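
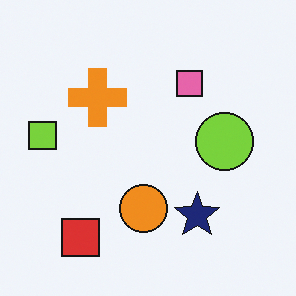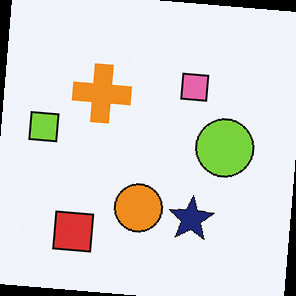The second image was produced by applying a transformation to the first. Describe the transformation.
It was rotated clockwise by a slight angle.

Every shape is tilted by the same angle and the image corners show triangular fill wedges — a whole-image rotation by a non-right angle.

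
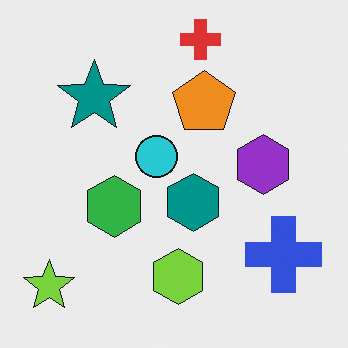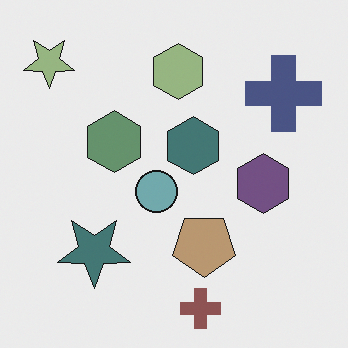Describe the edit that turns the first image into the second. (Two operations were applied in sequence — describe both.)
The image was made much more muted (saturation change), then flipped vertically (top ↔ bottom).

All colors are more muted and greyish — a global saturation change. The red cross is in the top of the first image and the bottom of the second — shapes on opposite sides of the horizontal midline have swapped in a mirror flip.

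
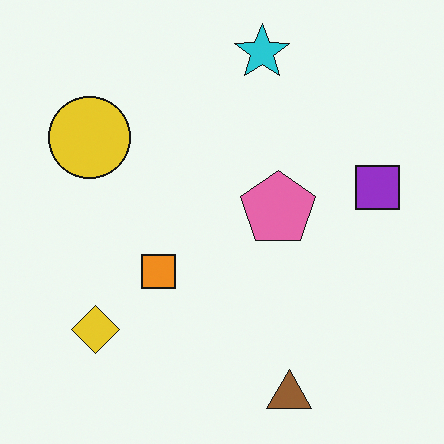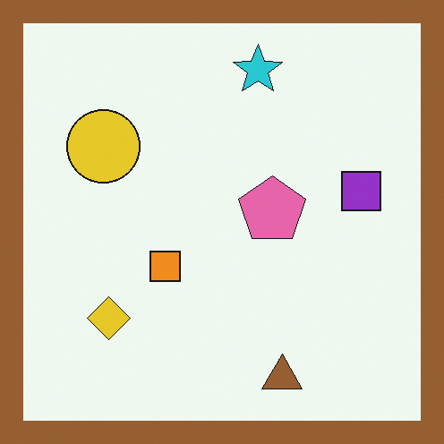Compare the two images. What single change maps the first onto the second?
Framed with a brown border.

A solid brown frame runs around the edge of the second image, with the content slightly shrunk inside it.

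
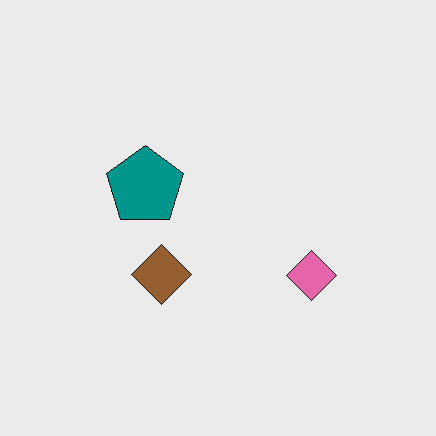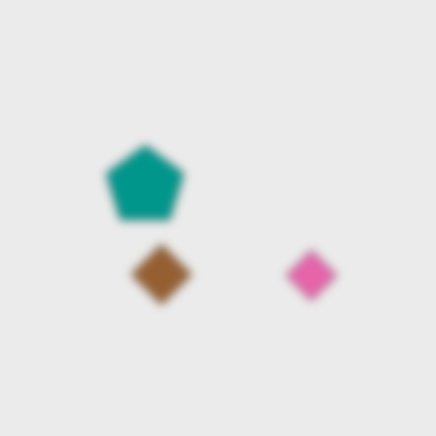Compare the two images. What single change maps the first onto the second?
This is the original image noticeably gaussian-blurred.

Shape edges and outlines are uniformly softened across the whole image.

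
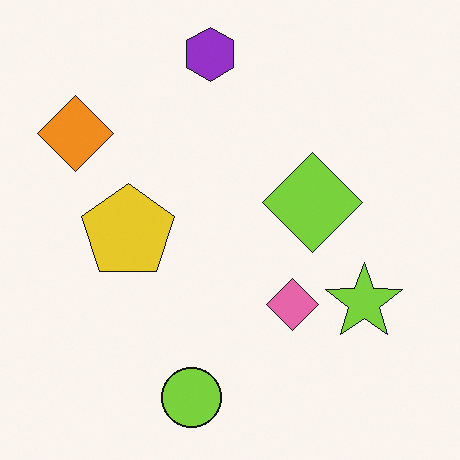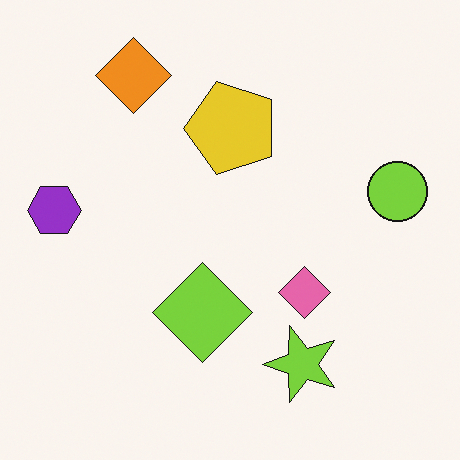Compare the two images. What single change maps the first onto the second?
The transformation is: transposed (reflected across the top-left ↔ bottom-right diagonal).

Shapes have swapped their row and column positions — what was in the top-right is now in the bottom-left — a diagonal reflection.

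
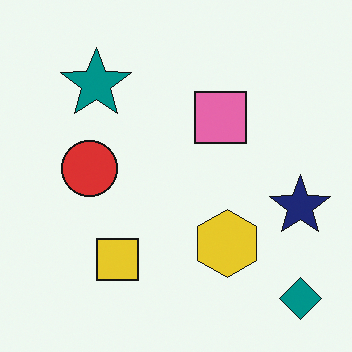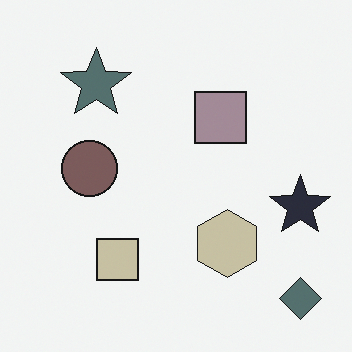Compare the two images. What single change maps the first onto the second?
The second image is the first made much more muted (saturation change).

All colors are more muted and greyish — a global saturation change.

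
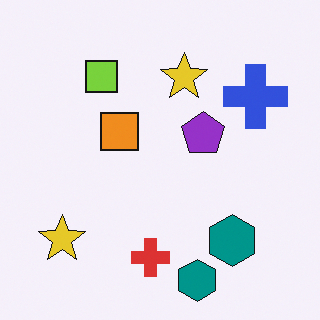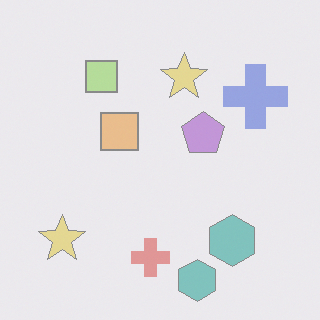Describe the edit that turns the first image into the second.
The second image is the first given much lower contrast.

Tones are pushed toward mid-grey across the whole image — a global contrast change.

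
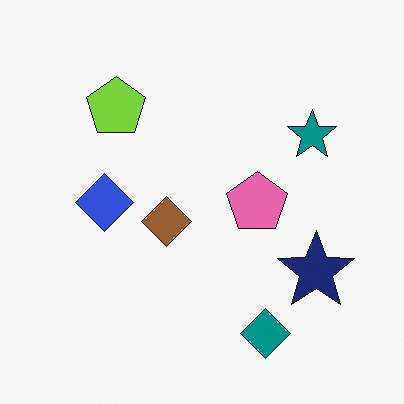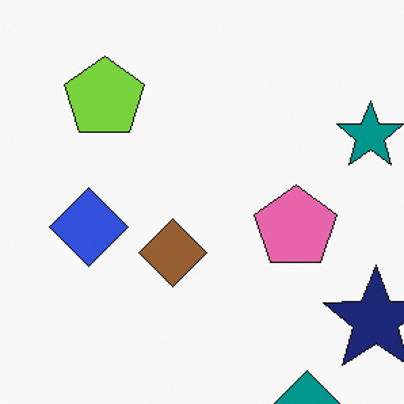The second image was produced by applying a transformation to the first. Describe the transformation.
The second image is the first cropped to a modestly smaller region and rescaled.

The visible shapes are larger and the field of view is narrower; shapes near the original edges may be partly or wholly outside the frame — a crop-and-rescale.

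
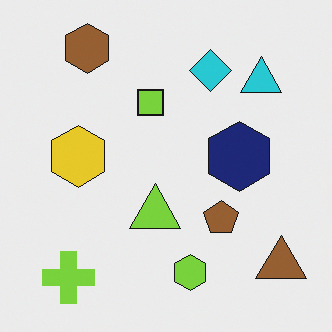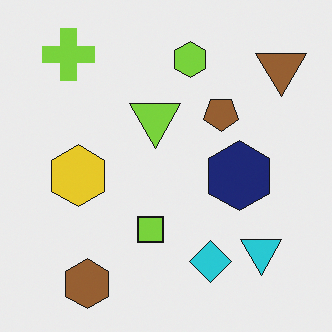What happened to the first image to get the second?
The second image is the first flipped vertically (top ↔ bottom).

The brown hexagon is in the top-left of the first image and the bottom-left of the second — shapes on opposite sides of the horizontal midline have swapped in a mirror flip.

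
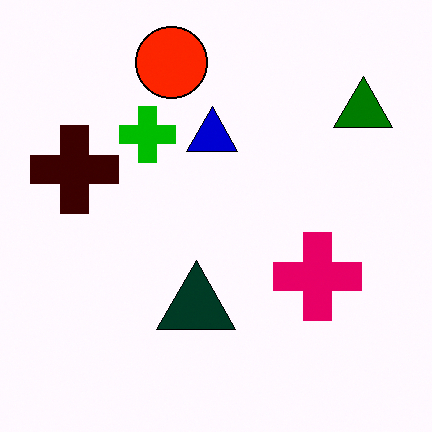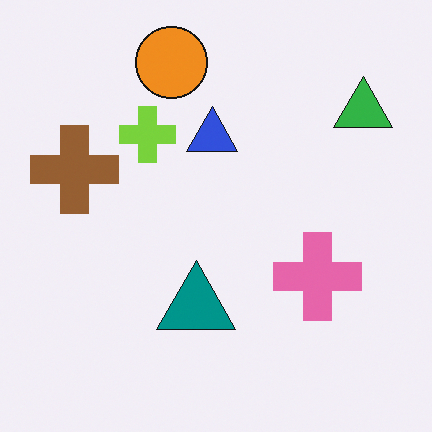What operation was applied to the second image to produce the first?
The image was boosted in contrast.

Tones are pushed away from mid-grey across the whole image — a global contrast change.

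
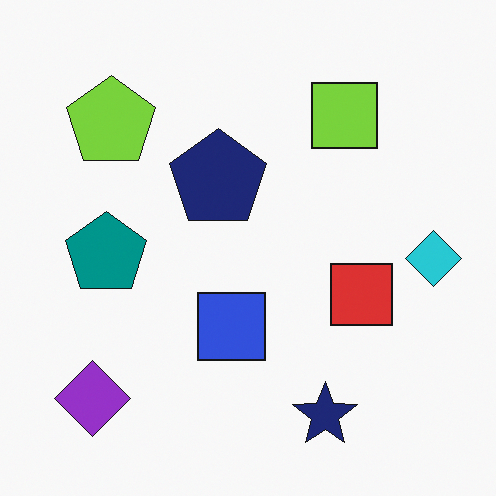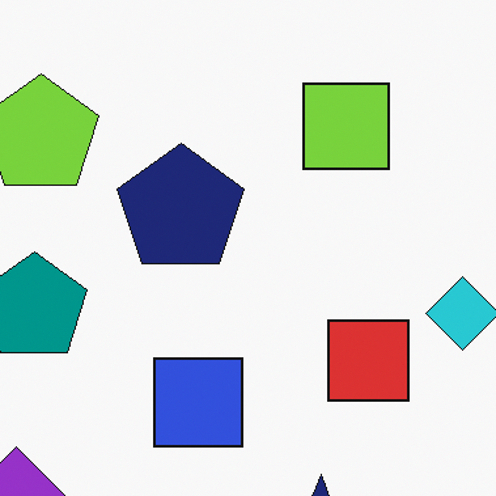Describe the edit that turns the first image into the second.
The transformation is: cropped to a modestly smaller region and rescaled.

The visible shapes are larger and the field of view is narrower; shapes near the original edges may be partly or wholly outside the frame — a crop-and-rescale.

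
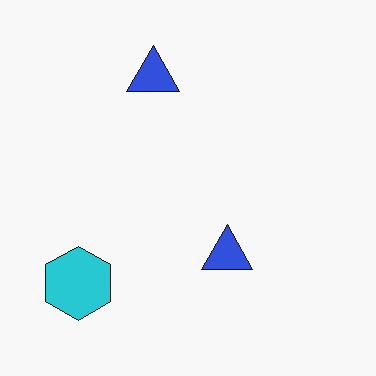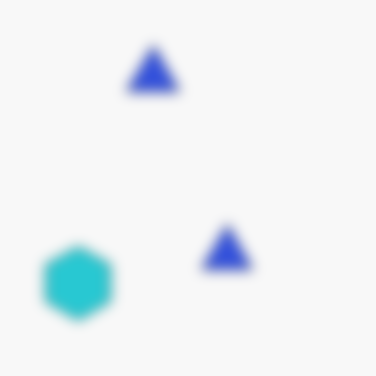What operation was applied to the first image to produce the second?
The transformation is: heavily blurred.

Shape edges and outlines are uniformly softened across the whole image.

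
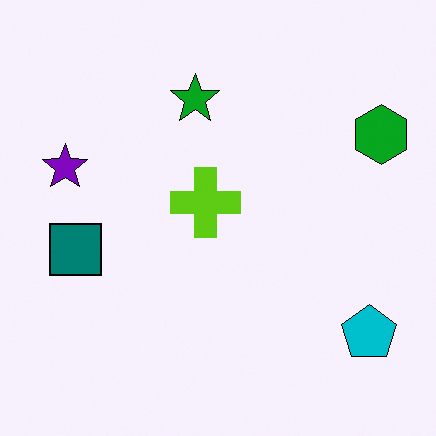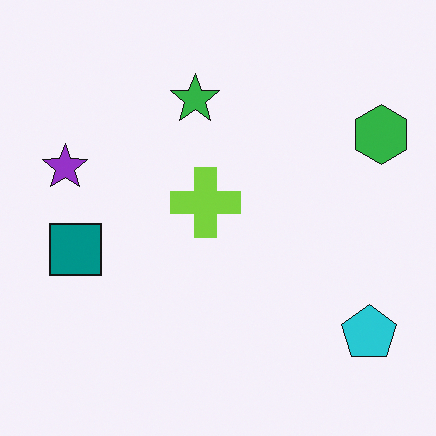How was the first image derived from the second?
It was given slightly increased contrast.

Tones are pushed away from mid-grey across the whole image — a global contrast change.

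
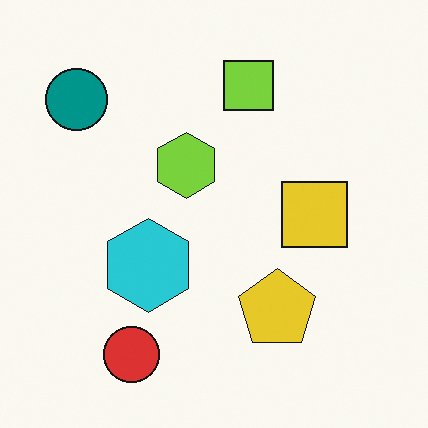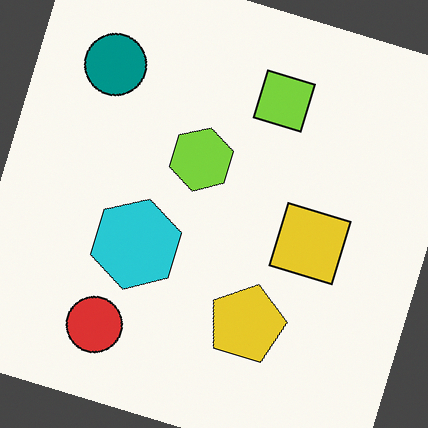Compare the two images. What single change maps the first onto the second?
The image was rotated clockwise by a clearly visible amount.

Every shape is tilted by the same angle and the image corners show triangular fill wedges — a whole-image rotation by a non-right angle.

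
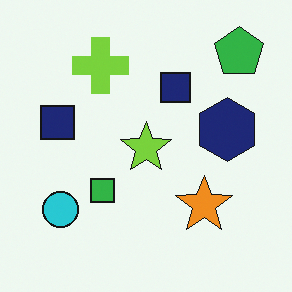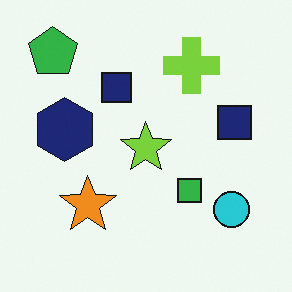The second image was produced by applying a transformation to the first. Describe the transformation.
The second image is the first flipped horizontally (left ↔ right).

The green pentagon is in the top-right of the first image and the top-left of the second — shapes on opposite sides of the vertical midline have swapped in a mirror flip.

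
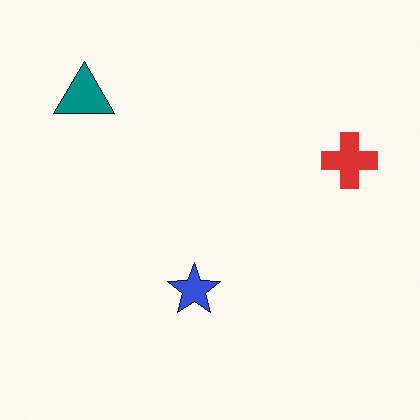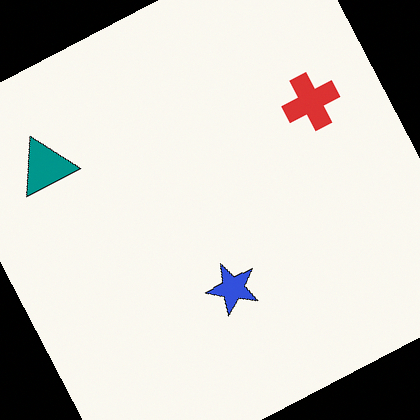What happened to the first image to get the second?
It was rotated counter-clockwise by a clearly visible amount.

Every shape is tilted by the same angle and the image corners show triangular fill wedges — a whole-image rotation by a non-right angle.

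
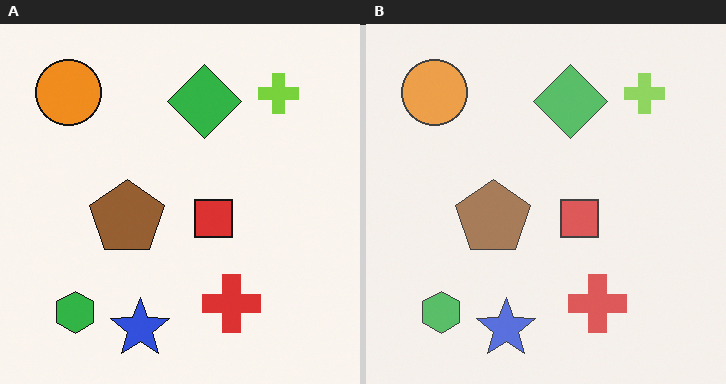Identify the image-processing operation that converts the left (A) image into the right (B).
The transformation is: given slightly reduced contrast.

Tones are pushed toward mid-grey across the whole image — a global contrast change.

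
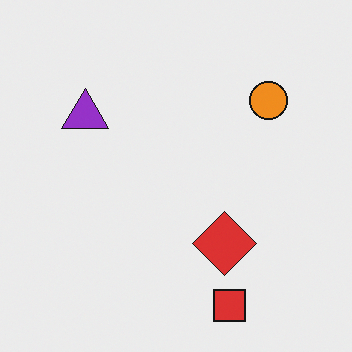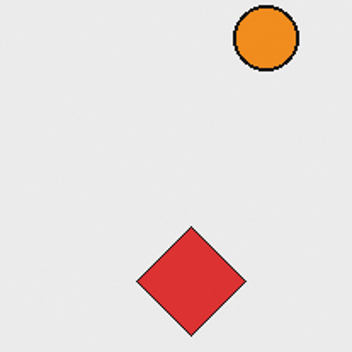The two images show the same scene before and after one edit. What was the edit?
This is the original image cropped tightly and scaled back up.

The visible shapes are larger and the field of view is narrower; shapes near the original edges may be partly or wholly outside the frame — a crop-and-rescale.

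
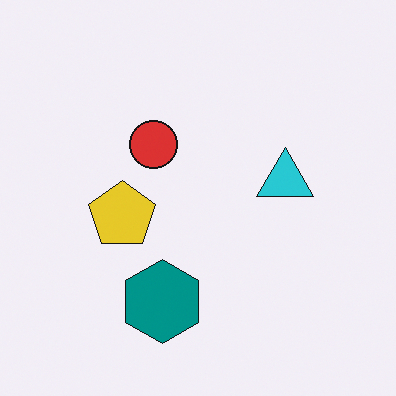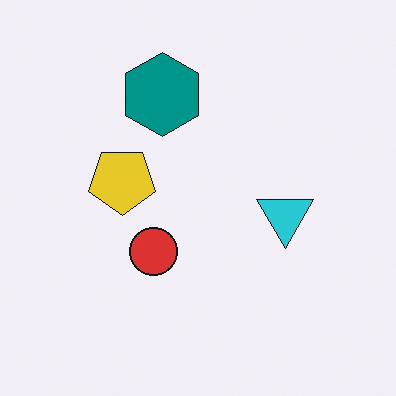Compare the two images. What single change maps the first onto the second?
It was flipped vertically (top ↔ bottom).

The teal hexagon is in the bottom of the first image and the top of the second — shapes on opposite sides of the horizontal midline have swapped in a mirror flip.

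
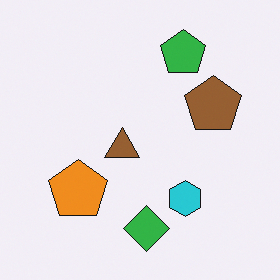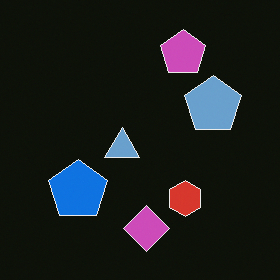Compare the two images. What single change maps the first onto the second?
The image was color-inverted (negative).

The light background has become dark and every shape's color is its complement — a photographic negative.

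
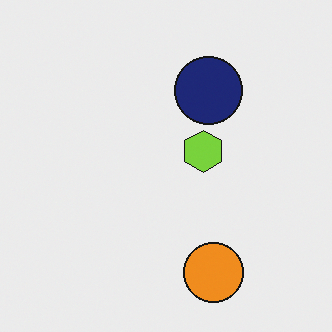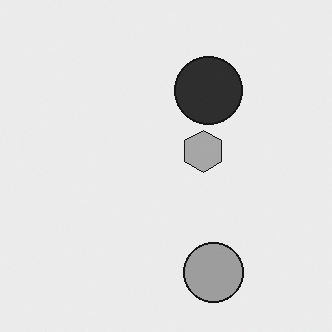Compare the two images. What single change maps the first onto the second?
It was converted to grayscale.

All color is removed — every shape is now a shade of grey.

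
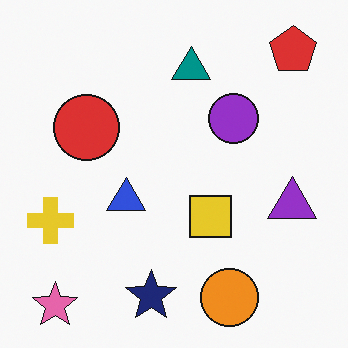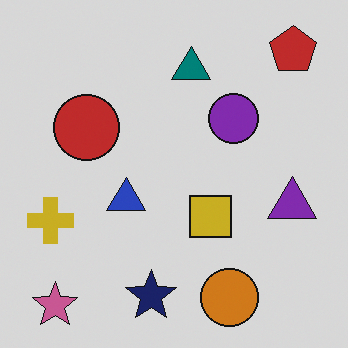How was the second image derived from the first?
It was darkened a little.

Every pixel — background and shapes alike — is uniformly darkened.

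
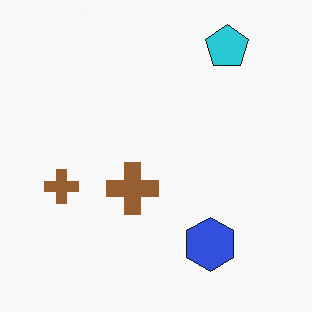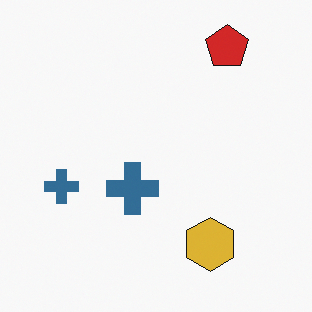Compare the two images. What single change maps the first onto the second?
The image was hue-shifted by a large amount.

Every shape's color has rotated by the same amount around the hue wheel — a uniform hue shift.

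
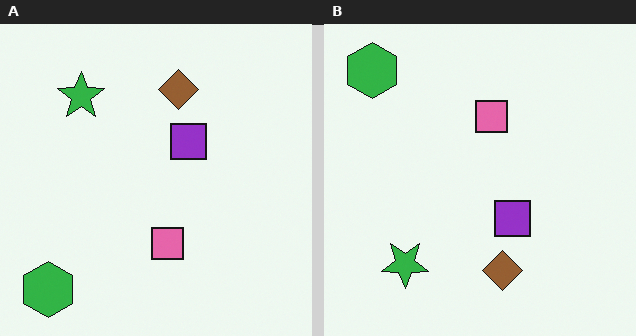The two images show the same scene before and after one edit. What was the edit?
This is the original image flipped vertically (top ↔ bottom).

The green hexagon is in the bottom-left of the left (A) image and the top-left of the right (B) — shapes on opposite sides of the horizontal midline have swapped in a mirror flip.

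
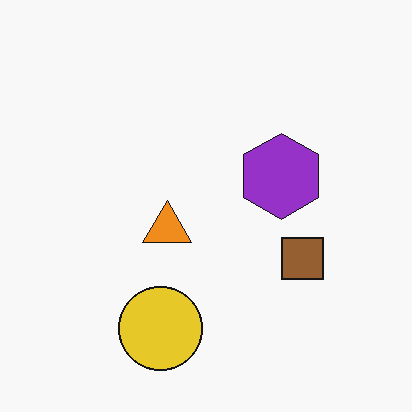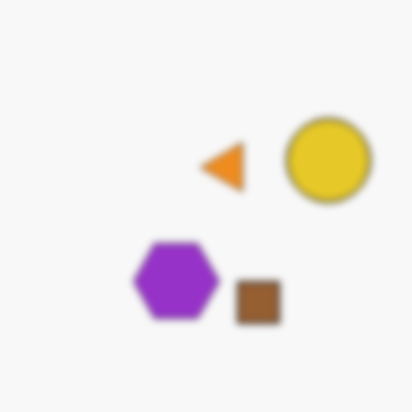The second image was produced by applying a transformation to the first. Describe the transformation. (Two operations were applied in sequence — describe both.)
The transformation is: transposed (reflected across the top-left ↔ bottom-right diagonal), then noticeably gaussian-blurred.

Shapes have swapped their row and column positions — what was in the top-right is now in the bottom-left — a diagonal reflection. Shape edges and outlines are uniformly softened across the whole image.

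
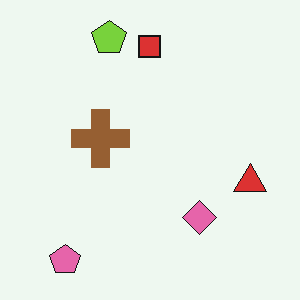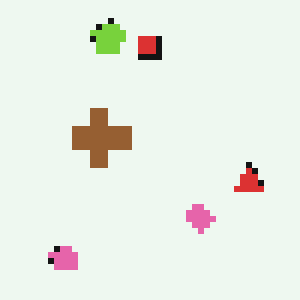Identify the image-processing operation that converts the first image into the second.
Pixelated into visible square blocks.

Shapes are reduced to large square blocks; fine edges and outlines are lost — a downscale-then-upscale (mosaic) effect.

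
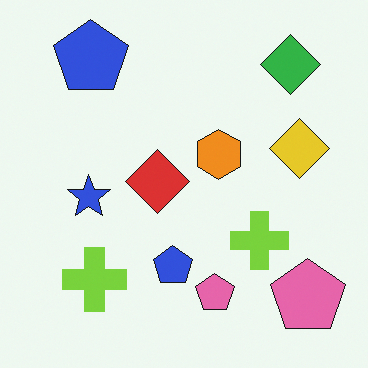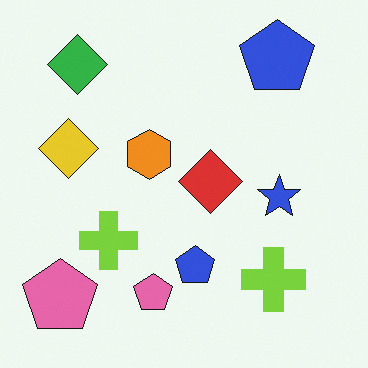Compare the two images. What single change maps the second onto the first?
The image was flipped horizontally (left ↔ right).

The yellow diamond is in the left of the second image and the right of the first — shapes on opposite sides of the vertical midline have swapped in a mirror flip.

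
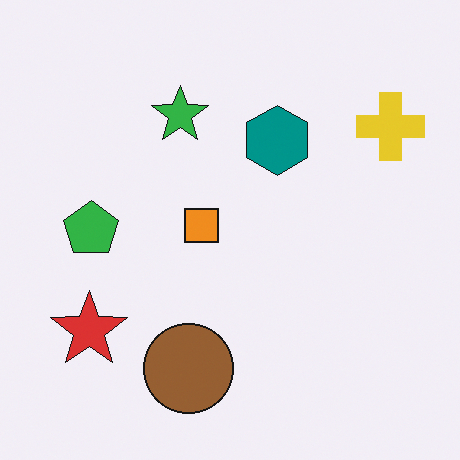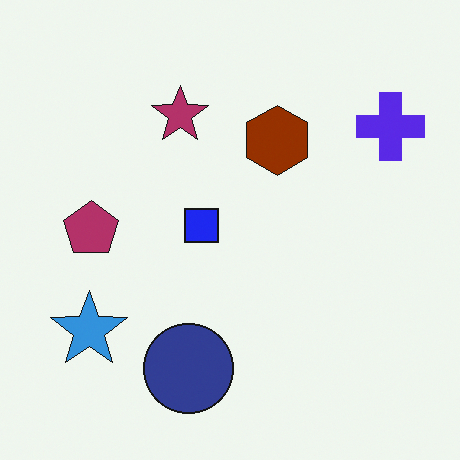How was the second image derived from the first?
The second image is the first hue-shifted by a large amount.

Every shape's color has rotated by the same amount around the hue wheel — a uniform hue shift.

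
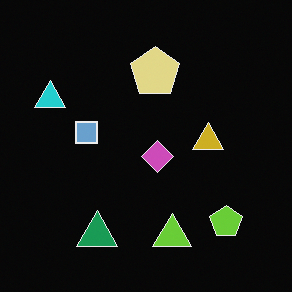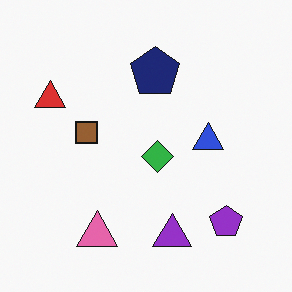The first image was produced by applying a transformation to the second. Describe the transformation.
The image was color-inverted (negative).

The light background has become dark and every shape's color is its complement — a photographic negative.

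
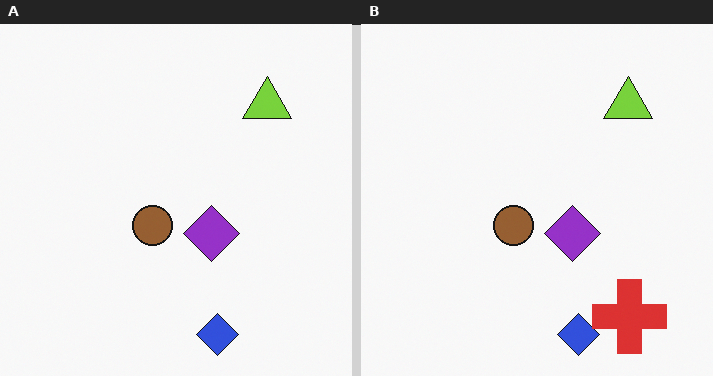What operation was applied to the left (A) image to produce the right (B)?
The transformation is: overlaid with an additional red cross.

A red cross appears in the right (B) image that is absent from the left (A).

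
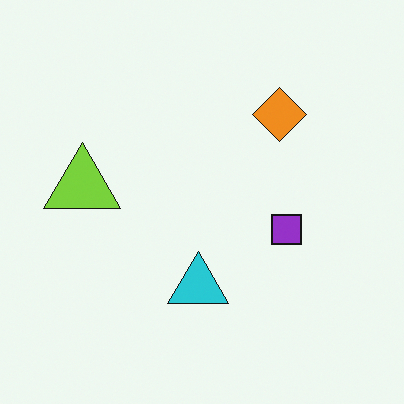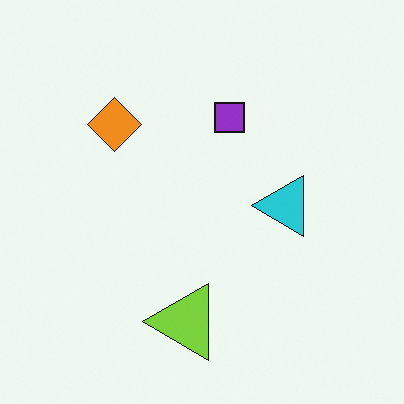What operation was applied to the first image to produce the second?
The second image is the first rotated 90° counter-clockwise.

The lime triangle sits in the left of the first image and the bottom of the second — consistent with a whole-image 90° counter-clockwise rotation.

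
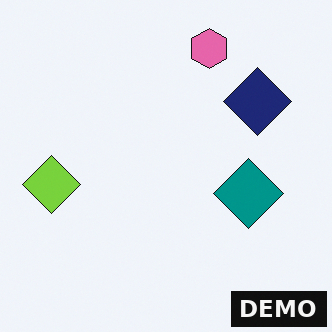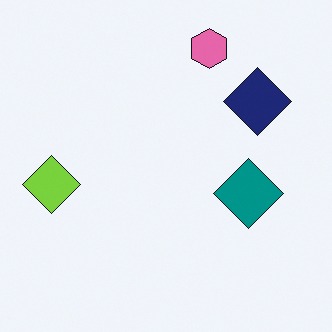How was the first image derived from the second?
It was watermarked with the text "DEMO" in the lower-right corner.

A dark label reading "DEMO" appears in the lower-right corner.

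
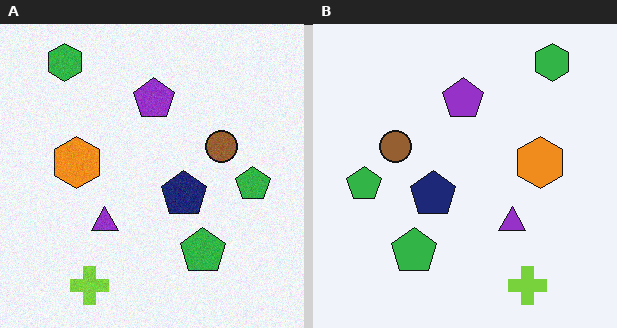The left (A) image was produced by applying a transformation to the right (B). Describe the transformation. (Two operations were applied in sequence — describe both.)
The transformation is: degraded with light additive noise, then flipped horizontally (left ↔ right).

Random speckle covers the whole image, including the flat background. The green hexagon is in the top-right of the right (B) image and the top-left of the left (A) — shapes on opposite sides of the vertical midline have swapped in a mirror flip.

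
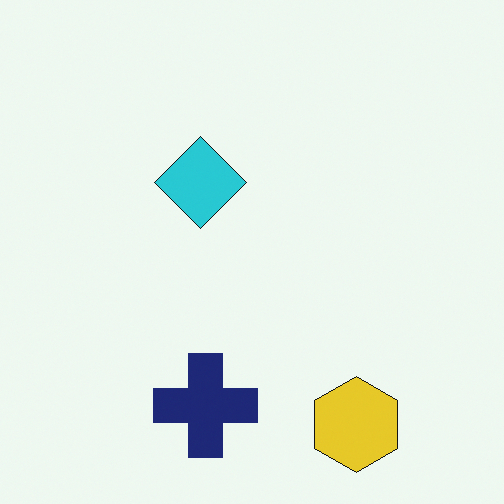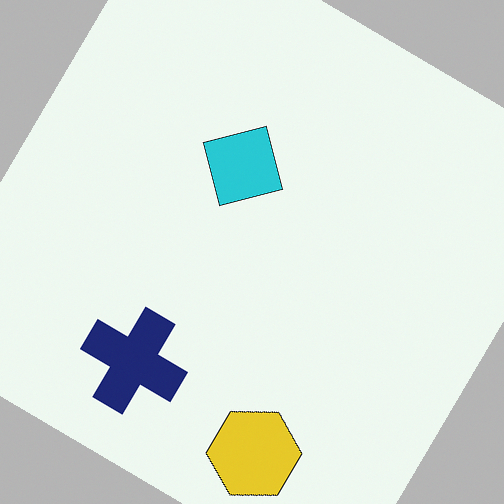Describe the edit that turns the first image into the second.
It was rotated clockwise by a large amount — several tens of degrees.

Every shape is tilted by the same angle and the image corners show triangular fill wedges — a whole-image rotation by a non-right angle.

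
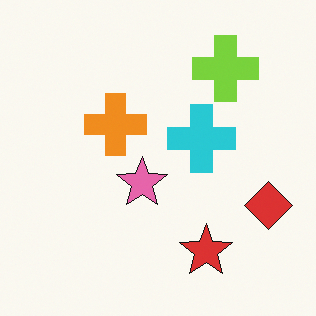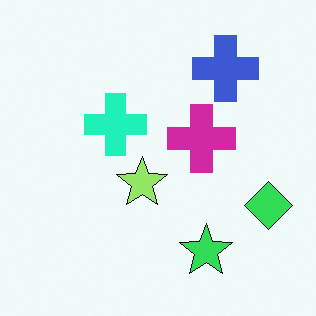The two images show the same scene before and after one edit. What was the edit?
The second image is the first hue-shifted noticeably.

Every shape's color has rotated by the same amount around the hue wheel — a uniform hue shift.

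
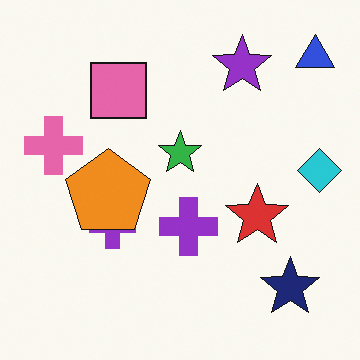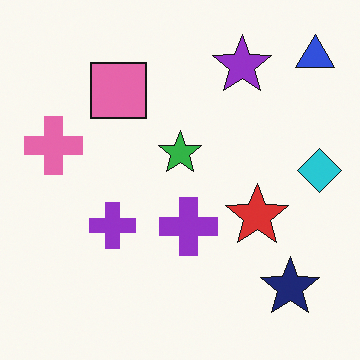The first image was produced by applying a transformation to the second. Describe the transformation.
Overlaid with an additional orange pentagon.

An orange pentagon appears in the first image that is absent from the second.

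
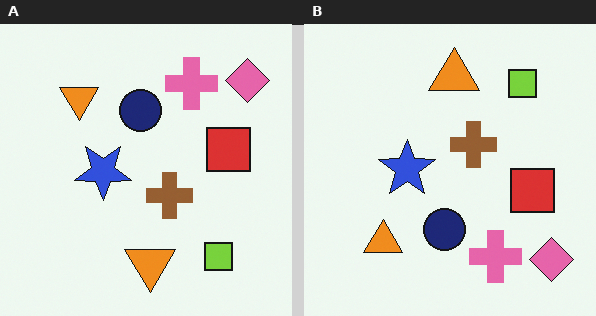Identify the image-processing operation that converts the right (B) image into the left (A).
The left (A) image is the right (B) flipped vertically (top ↔ bottom).

The pink diamond is in the bottom-right of the right (B) image and the top-right of the left (A) — shapes on opposite sides of the horizontal midline have swapped in a mirror flip.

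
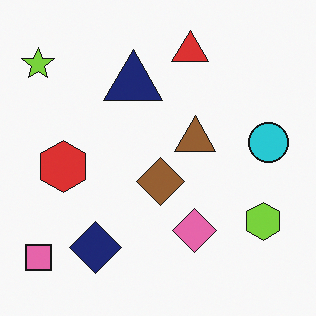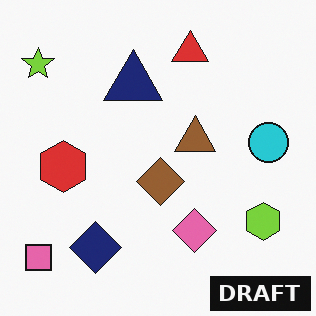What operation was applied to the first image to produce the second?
The image was watermarked with the text "DRAFT" in the lower-right corner.

A dark label reading "DRAFT" appears in the lower-right corner.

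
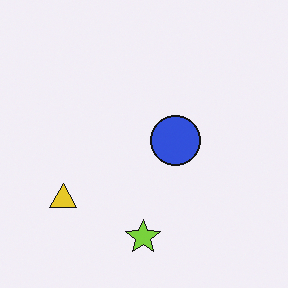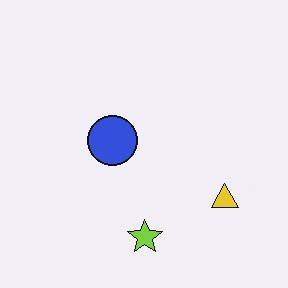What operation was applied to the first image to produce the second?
The image was flipped horizontally (left ↔ right).

The yellow triangle is in the bottom-left of the first image and the bottom-right of the second — shapes on opposite sides of the vertical midline have swapped in a mirror flip.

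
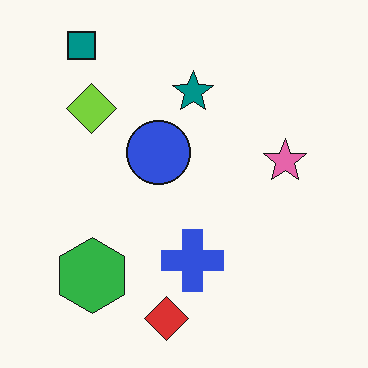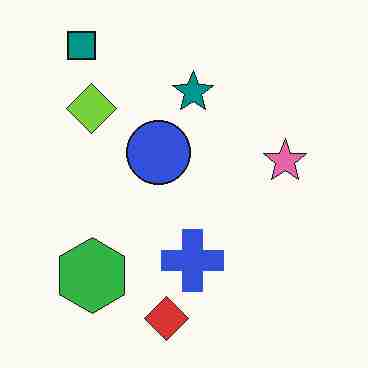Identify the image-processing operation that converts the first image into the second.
The image was heavily JPEG-compressed with obvious blocking artifacts.

Blocky 8×8 compression artifacts appear around shape edges and the flat background shows ringing — characteristic JPEG degradation.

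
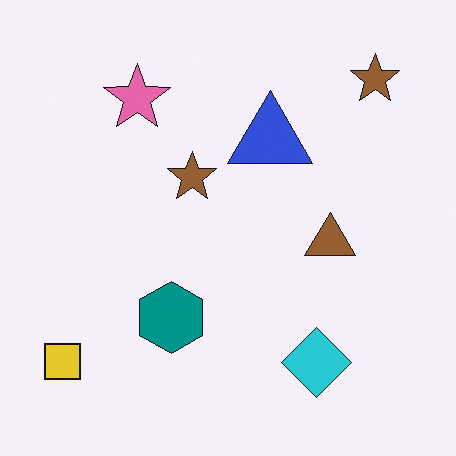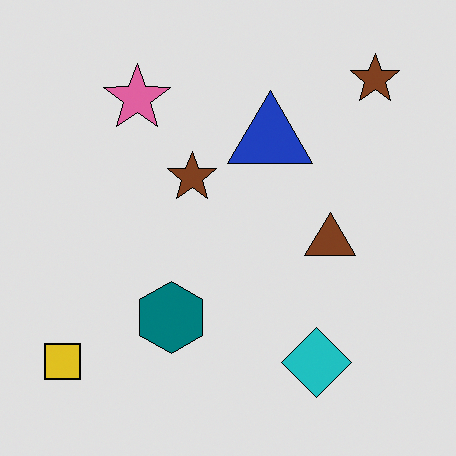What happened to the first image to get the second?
It was moderately posterized.

Each flat color has snapped to a coarser quantized level — most visibly, the near-white background has dropped to a flat grey.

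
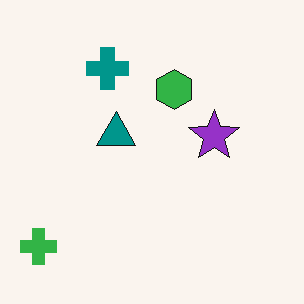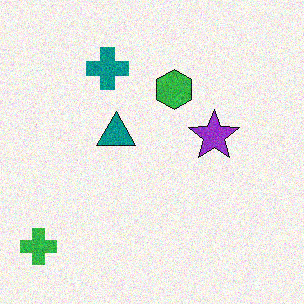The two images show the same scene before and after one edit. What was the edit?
The transformation is: degraded with visible gaussian noise.

Random speckle covers the whole image, including the flat background.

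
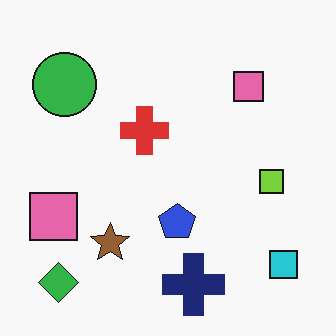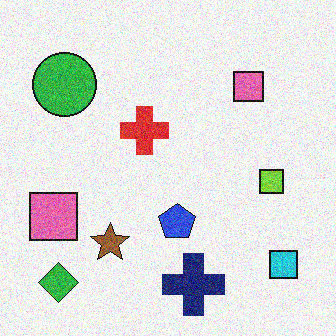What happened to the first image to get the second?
This is the original image degraded with visible gaussian noise.

Random speckle covers the whole image, including the flat background.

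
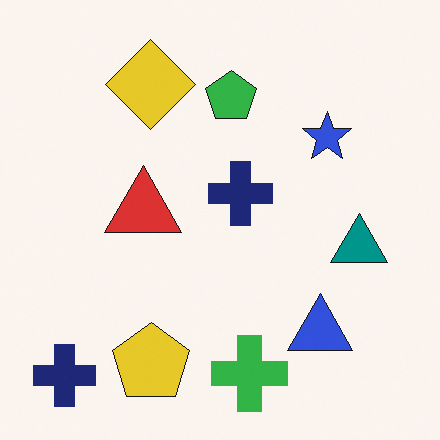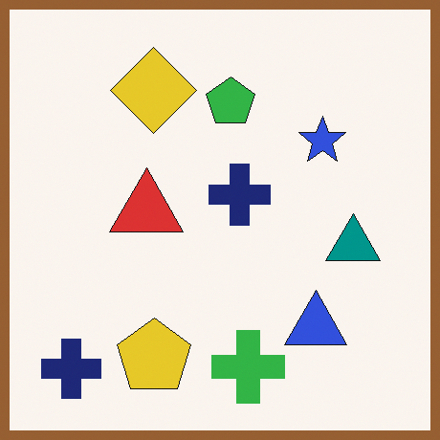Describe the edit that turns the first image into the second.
It was framed with a brown border.

A solid brown frame runs around the edge of the second image, with the content slightly shrunk inside it.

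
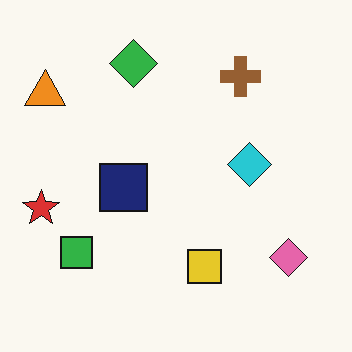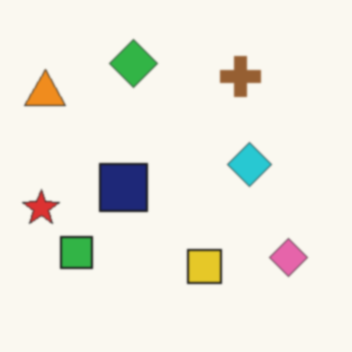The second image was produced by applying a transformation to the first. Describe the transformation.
Slightly softened.

Shape edges and outlines are uniformly softened across the whole image.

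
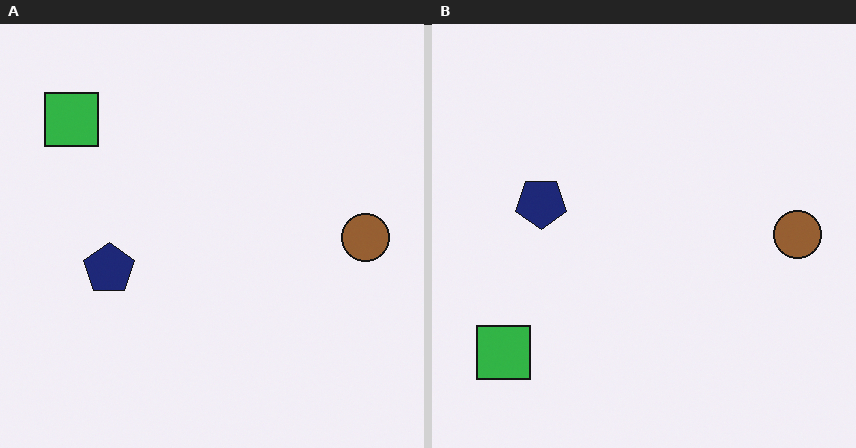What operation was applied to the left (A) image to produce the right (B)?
The right (B) image is the left (A) flipped vertically (top ↔ bottom).

The green square is in the top-left of the left (A) image and the bottom-left of the right (B) — shapes on opposite sides of the horizontal midline have swapped in a mirror flip.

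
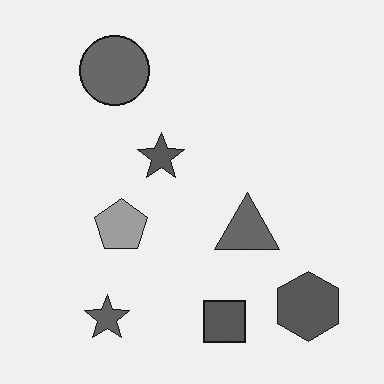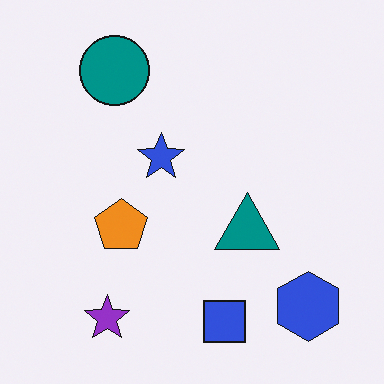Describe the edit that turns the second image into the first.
Converted to grayscale.

All color is removed — every shape is now a shade of grey.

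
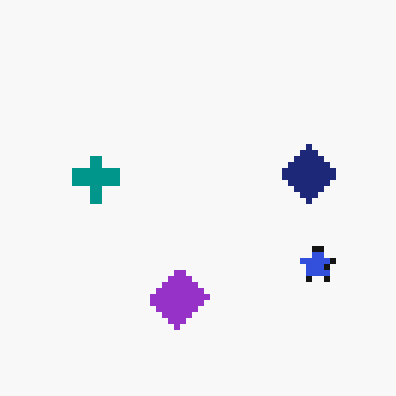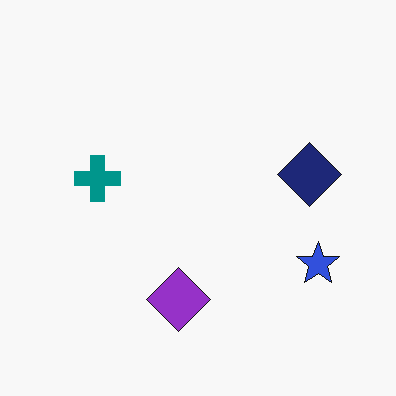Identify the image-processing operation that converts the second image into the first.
It was moderately pixelated.

Shapes are reduced to large square blocks; fine edges and outlines are lost — a downscale-then-upscale (mosaic) effect.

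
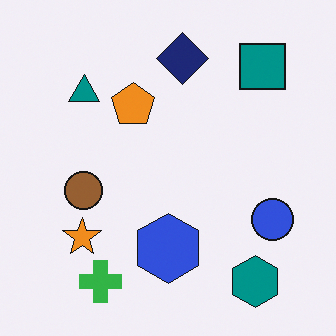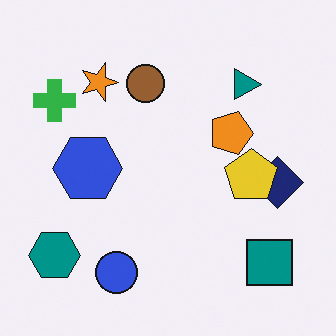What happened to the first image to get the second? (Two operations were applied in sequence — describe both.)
The image was rotated 90° clockwise, then overlaid with an additional yellow pentagon.

The teal hexagon sits in the bottom-right of the first image and the bottom-left of the second — consistent with a whole-image 90° clockwise rotation. A yellow pentagon appears in the second image that is absent from the first.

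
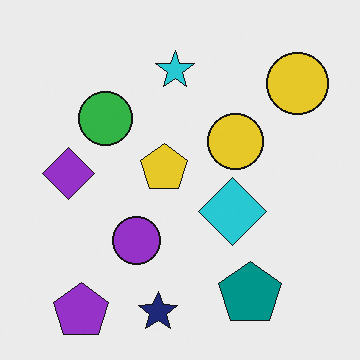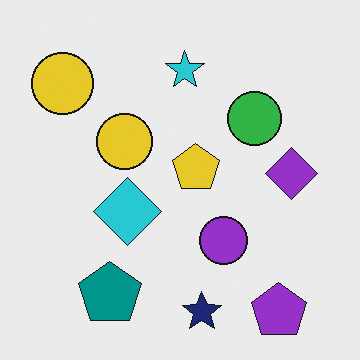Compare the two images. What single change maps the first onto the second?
This is the original image flipped horizontally (left ↔ right).

The purple diamond is in the left of the first image and the right of the second — shapes on opposite sides of the vertical midline have swapped in a mirror flip.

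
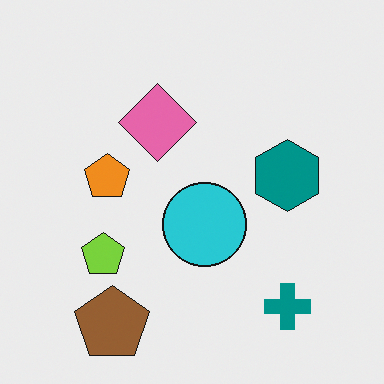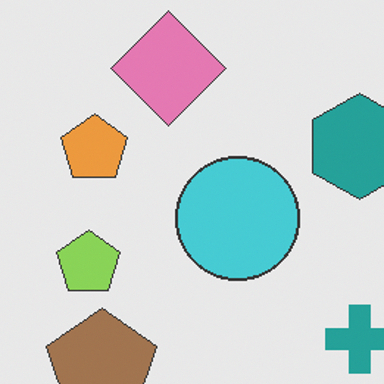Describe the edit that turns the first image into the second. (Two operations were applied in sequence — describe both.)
The transformation is: given slightly reduced contrast, then cropped to a modestly smaller region and rescaled.

Tones are pushed toward mid-grey across the whole image — a global contrast change. The visible shapes are larger and the field of view is narrower; shapes near the original edges may be partly or wholly outside the frame — a crop-and-rescale.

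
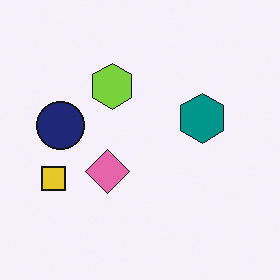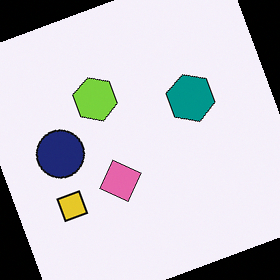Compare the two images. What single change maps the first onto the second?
The second image is the first rotated counter-clockwise by a moderate amount.

Every shape is tilted by the same angle and the image corners show triangular fill wedges — a whole-image rotation by a non-right angle.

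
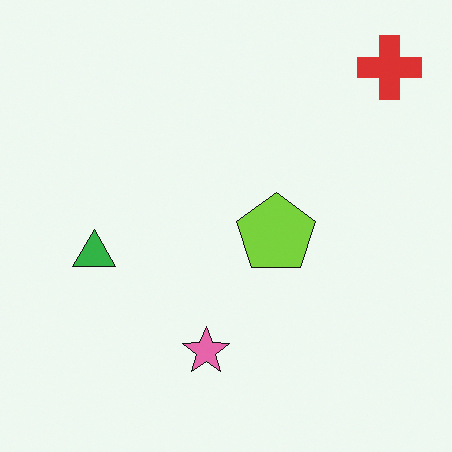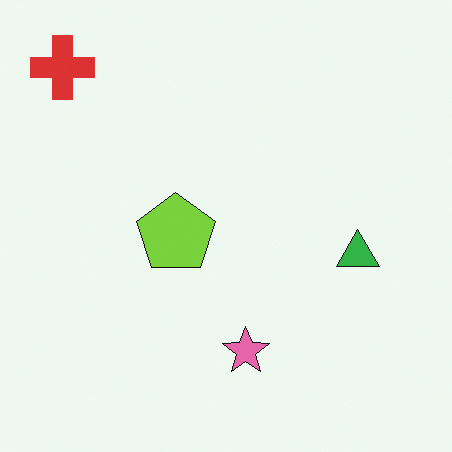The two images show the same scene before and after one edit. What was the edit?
It was flipped horizontally (left ↔ right).

The red cross is in the top-right of the first image and the top-left of the second — shapes on opposite sides of the vertical midline have swapped in a mirror flip.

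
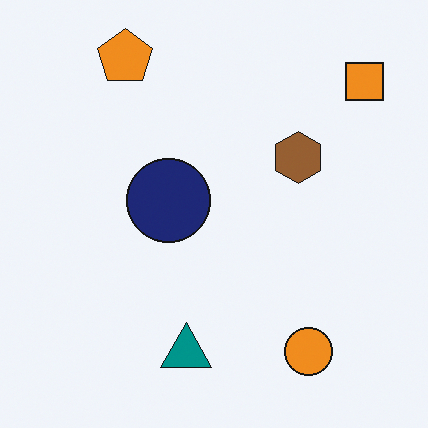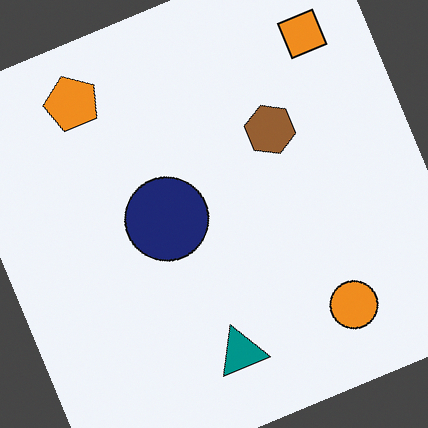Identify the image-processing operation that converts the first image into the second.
The transformation is: rotated counter-clockwise by a moderate amount.

Every shape is tilted by the same angle and the image corners show triangular fill wedges — a whole-image rotation by a non-right angle.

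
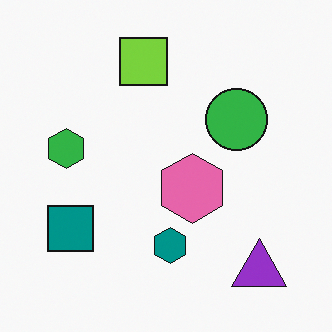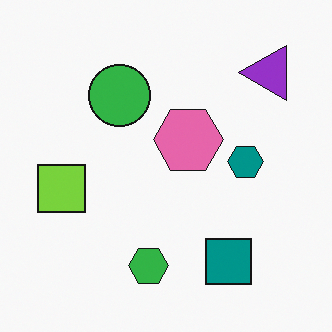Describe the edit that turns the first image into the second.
Rotated 90° counter-clockwise.

The purple triangle sits in the bottom-right of the first image and the top-right of the second — consistent with a whole-image 90° counter-clockwise rotation.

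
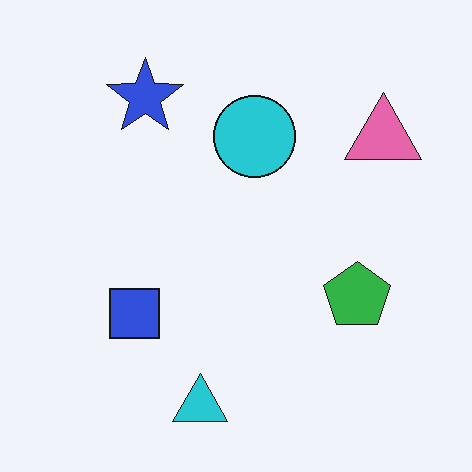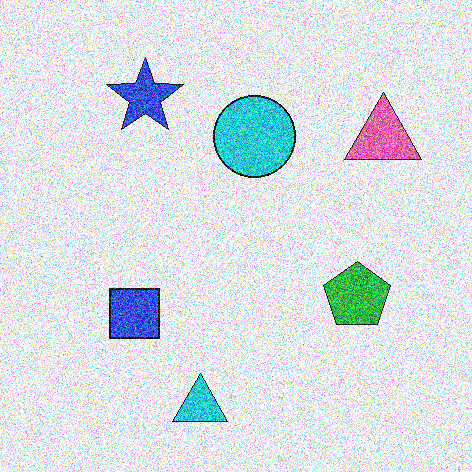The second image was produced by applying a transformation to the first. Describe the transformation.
This is the original image degraded with a thick layer of grain.

Random speckle covers the whole image, including the flat background.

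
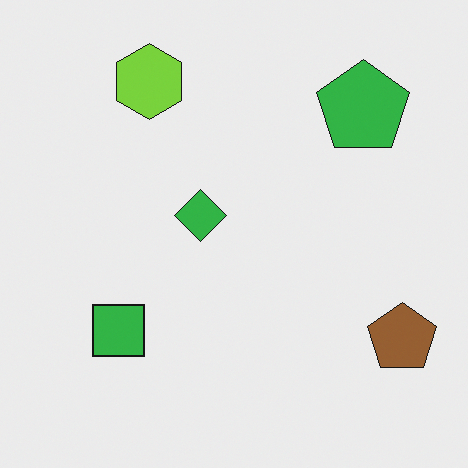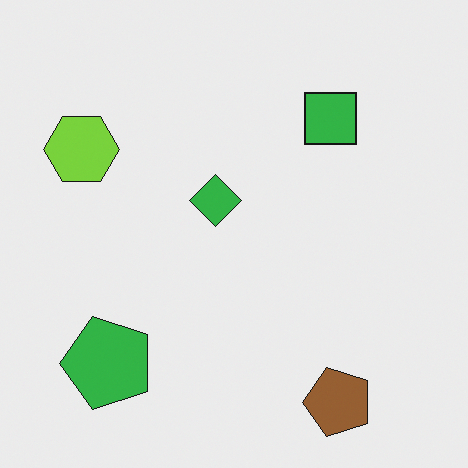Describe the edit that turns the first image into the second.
The image was transposed (reflected across the top-left ↔ bottom-right diagonal).

Shapes have swapped their row and column positions — what was in the top-right is now in the bottom-left — a diagonal reflection.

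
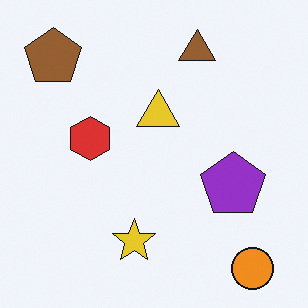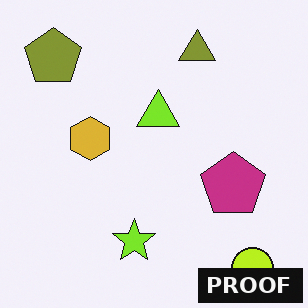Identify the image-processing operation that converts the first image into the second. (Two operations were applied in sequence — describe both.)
Hue-shifted slightly, then watermarked with the text "PROOF" in the lower-right corner.

Every shape's color has rotated by the same amount around the hue wheel — a uniform hue shift. A dark label reading "PROOF" appears in the lower-right corner.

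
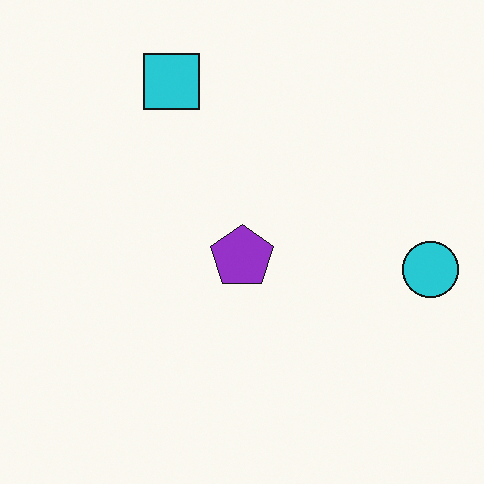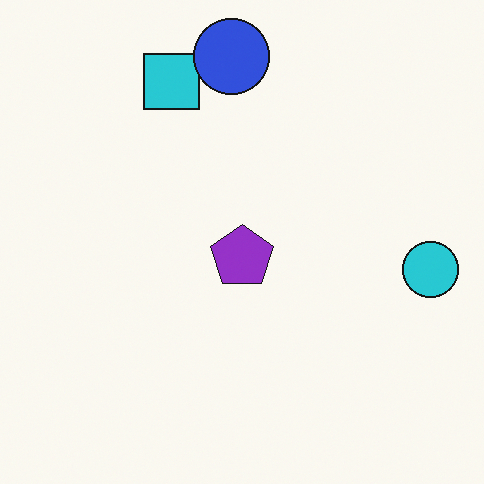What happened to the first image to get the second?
The transformation is: overlaid with an additional blue circle.

A blue circle appears in the second image that is absent from the first.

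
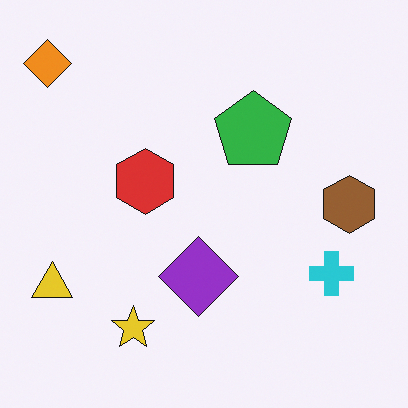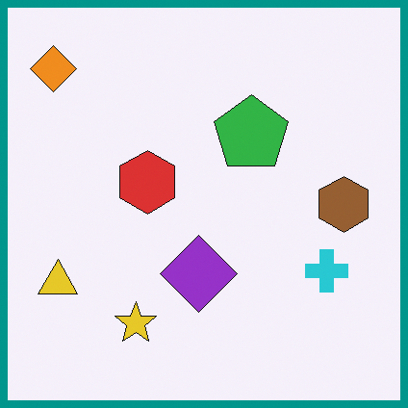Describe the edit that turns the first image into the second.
The transformation is: framed with a teal border.

A solid teal frame runs around the edge of the second image, with the content slightly shrunk inside it.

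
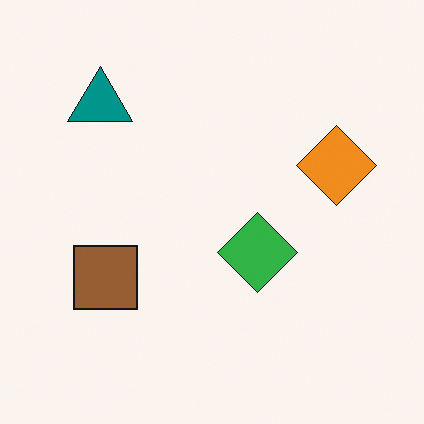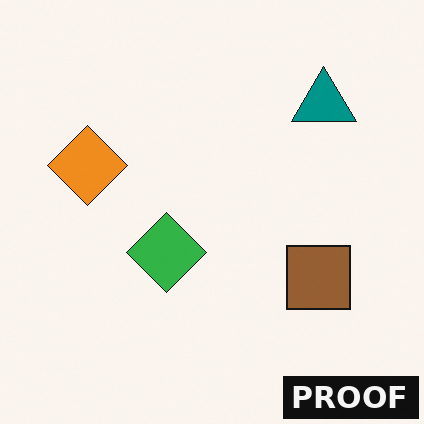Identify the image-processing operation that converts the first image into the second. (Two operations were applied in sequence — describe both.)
The second image is the first flipped horizontally (left ↔ right), then watermarked with the text "PROOF" in the lower-right corner.

The orange diamond is in the right of the first image and the left of the second — shapes on opposite sides of the vertical midline have swapped in a mirror flip. A dark label reading "PROOF" appears in the lower-right corner.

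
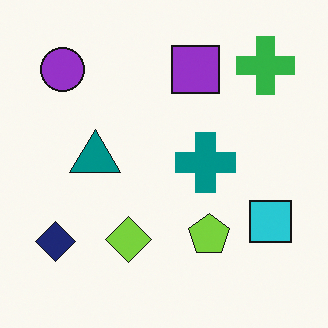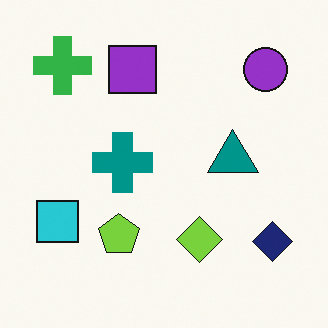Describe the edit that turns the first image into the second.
The transformation is: flipped horizontally (left ↔ right).

The navy diamond is in the bottom-left of the first image and the bottom-right of the second — shapes on opposite sides of the vertical midline have swapped in a mirror flip.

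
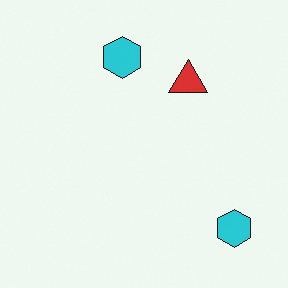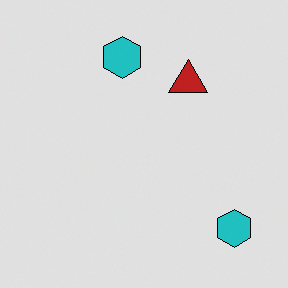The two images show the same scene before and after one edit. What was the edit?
This is the original image moderately posterized.

Each flat color has snapped to a coarser quantized level — most visibly, the near-white background has dropped to a flat grey.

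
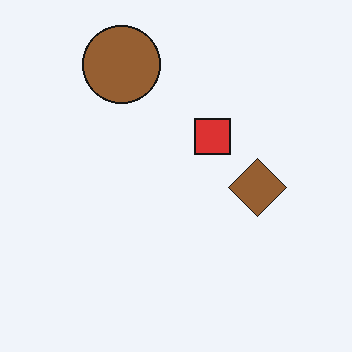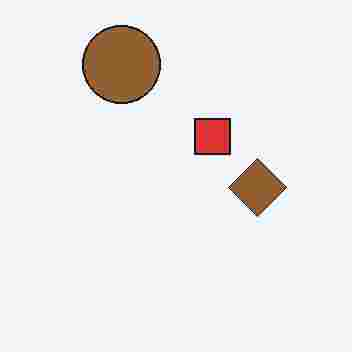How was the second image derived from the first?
The image was heavily JPEG-compressed with obvious blocking artifacts.

Blocky 8×8 compression artifacts appear around shape edges and the flat background shows ringing — characteristic JPEG degradation.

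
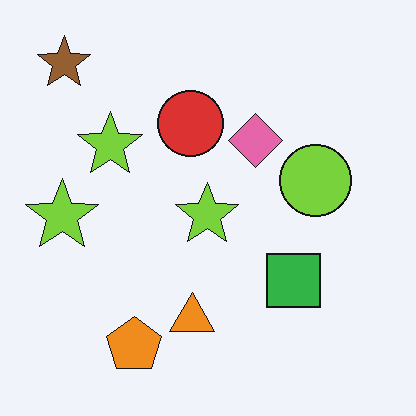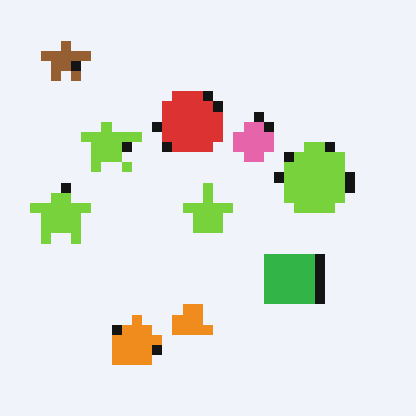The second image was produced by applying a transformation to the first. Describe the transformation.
It was heavily pixelated into large blocks.

Shapes are reduced to large square blocks; fine edges and outlines are lost — a downscale-then-upscale (mosaic) effect.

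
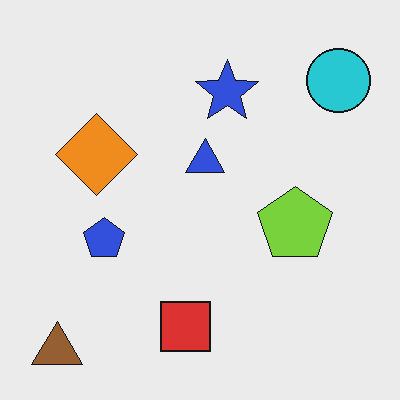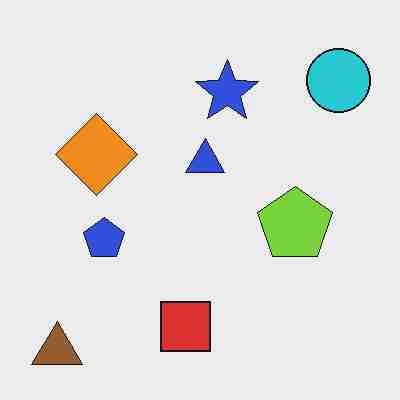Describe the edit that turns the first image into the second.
The second image is the first heavily JPEG-compressed with obvious blocking artifacts.

Blocky 8×8 compression artifacts appear around shape edges and the flat background shows ringing — characteristic JPEG degradation.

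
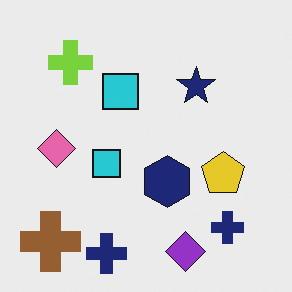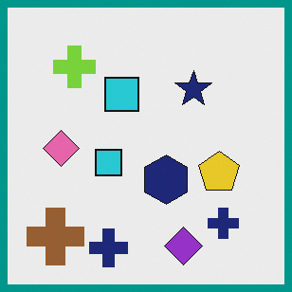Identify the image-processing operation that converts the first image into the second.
Framed with a teal border.

A solid teal frame runs around the edge of the second image, with the content slightly shrunk inside it.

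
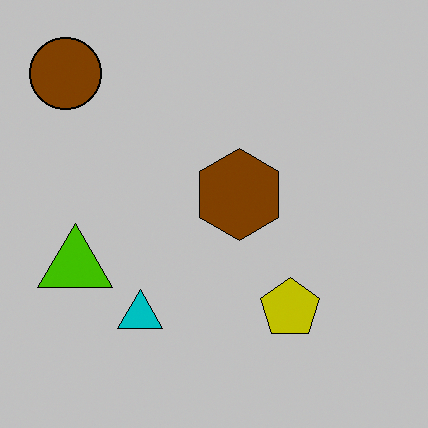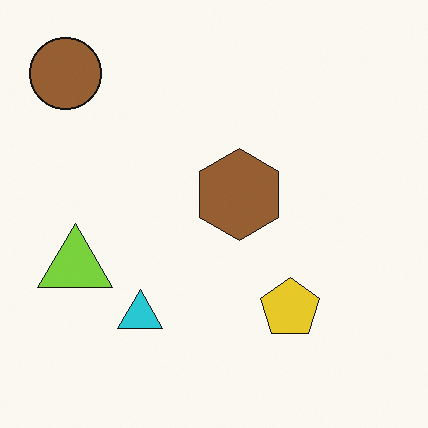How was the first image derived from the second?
The image was heavily posterized to just a handful of flat colors.

Each flat color has snapped to a coarser quantized level — most visibly, the near-white background has dropped to a flat grey.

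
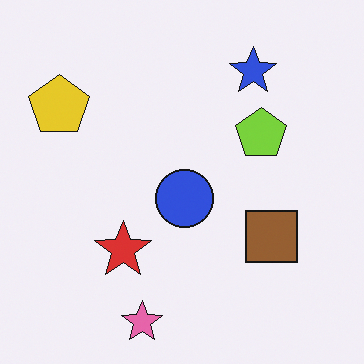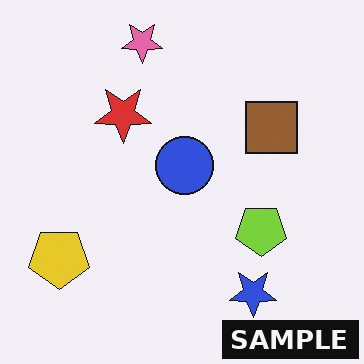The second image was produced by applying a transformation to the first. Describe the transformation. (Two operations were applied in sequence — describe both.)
Flipped vertically (top ↔ bottom), then watermarked with the text "SAMPLE" in the lower-right corner.

The pink star is in the bottom of the first image and the top of the second — shapes on opposite sides of the horizontal midline have swapped in a mirror flip. A dark label reading "SAMPLE" appears in the lower-right corner.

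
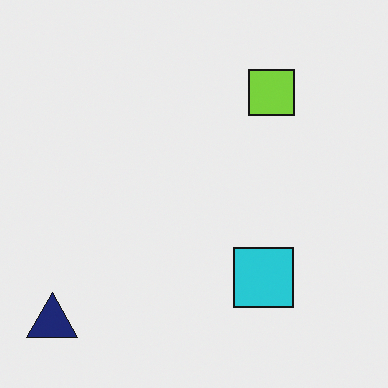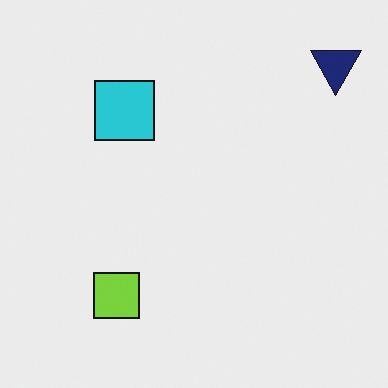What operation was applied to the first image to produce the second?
The second image is the first rotated 180°.

The navy triangle sits in the bottom-left of the first image and the top-right of the second — consistent with a whole-image 180° rotation.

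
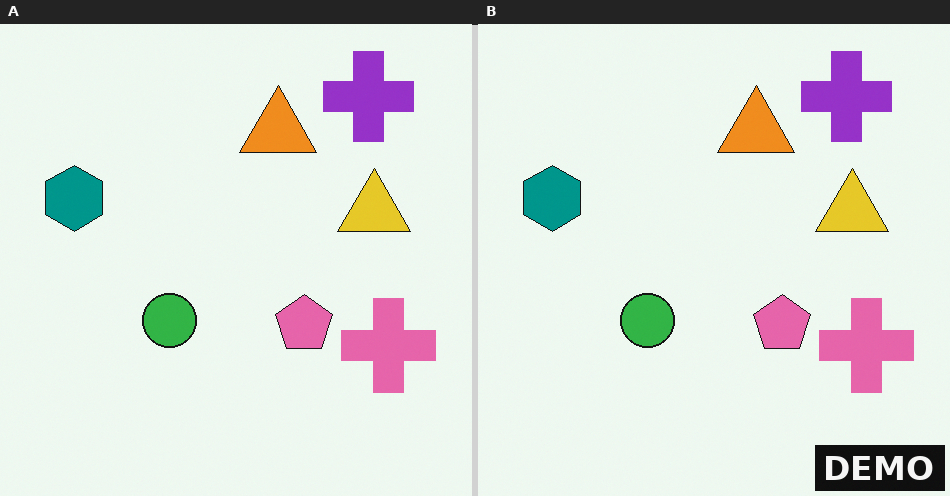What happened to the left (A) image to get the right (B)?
The image was watermarked with the text "DEMO" in the lower-right corner.

A dark label reading "DEMO" appears in the lower-right corner.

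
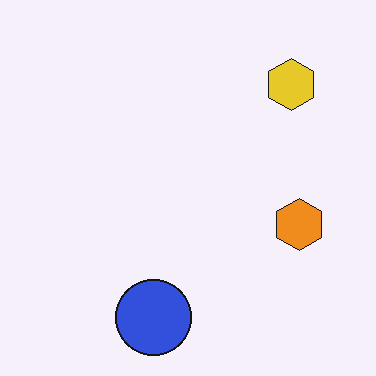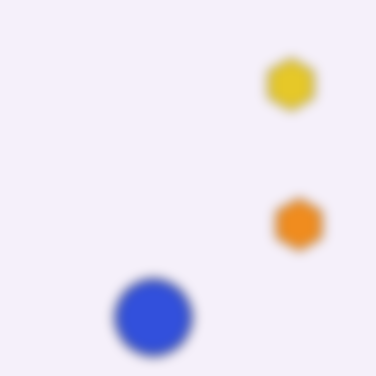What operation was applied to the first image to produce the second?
It was heavily blurred.

Shape edges and outlines are uniformly softened across the whole image.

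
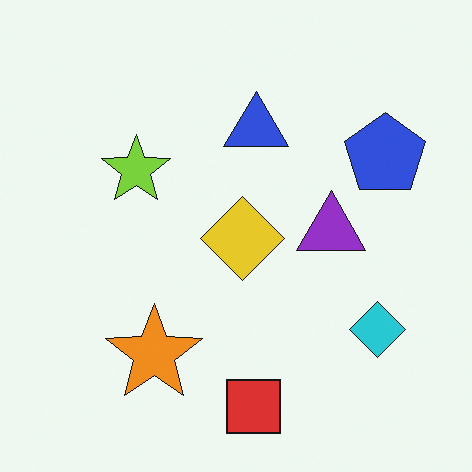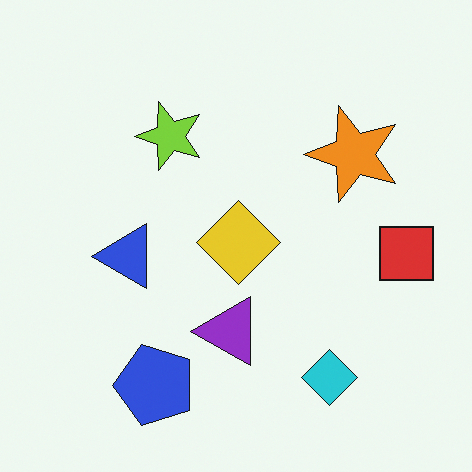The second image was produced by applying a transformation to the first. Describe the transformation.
The transformation is: transposed (reflected across the top-left ↔ bottom-right diagonal).

Shapes have swapped their row and column positions — what was in the top-right is now in the bottom-left — a diagonal reflection.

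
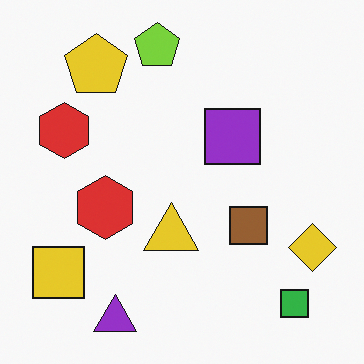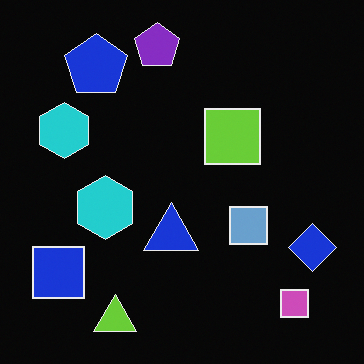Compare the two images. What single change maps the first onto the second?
The transformation is: color-inverted (negative).

The light background has become dark and every shape's color is its complement — a photographic negative.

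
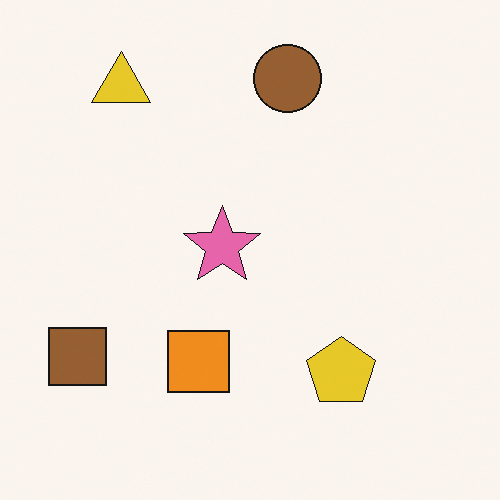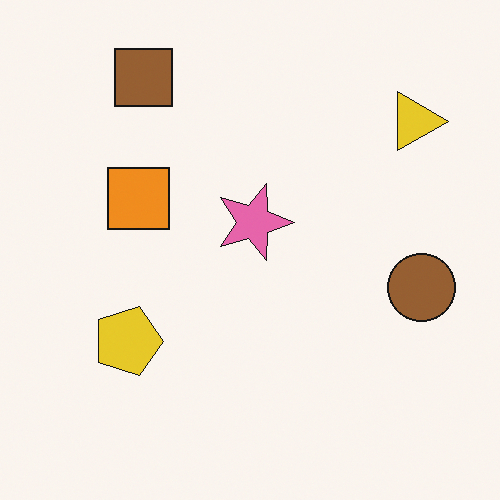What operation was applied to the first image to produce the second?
The transformation is: rotated 90° clockwise.

The yellow triangle sits in the top-left of the first image and the top-right of the second — consistent with a whole-image 90° clockwise rotation.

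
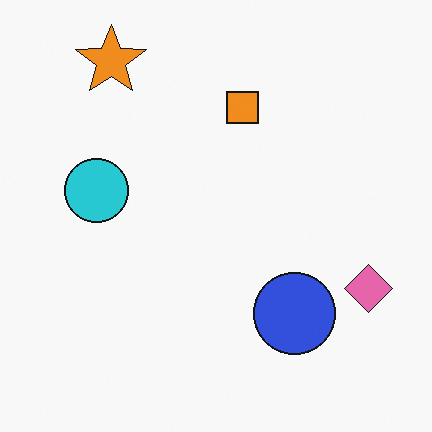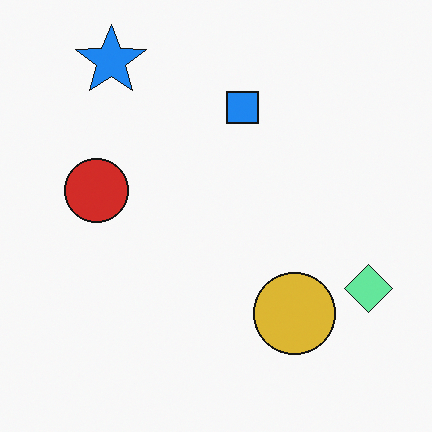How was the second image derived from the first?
The image was hue-shifted through roughly half the color wheel.

Every shape's color has rotated by the same amount around the hue wheel — a uniform hue shift.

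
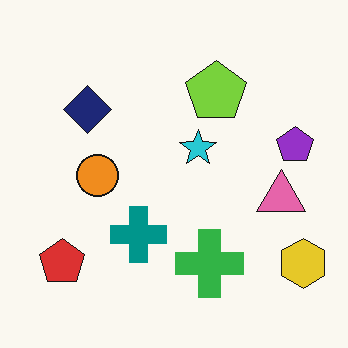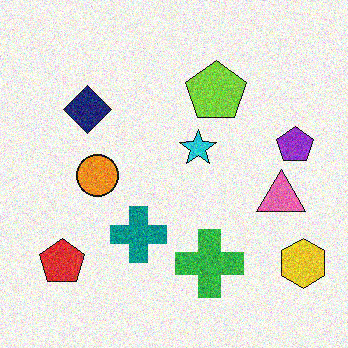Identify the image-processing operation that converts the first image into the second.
The second image is the first degraded with moderate additive noise.

Random speckle covers the whole image, including the flat background.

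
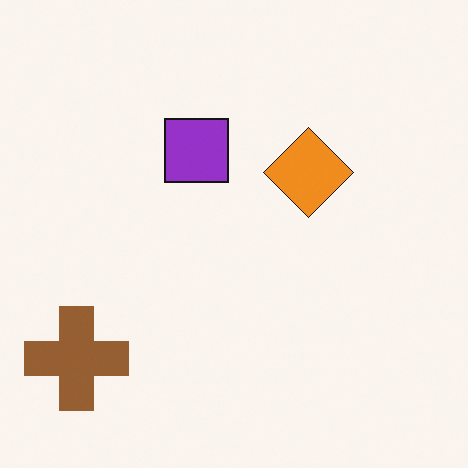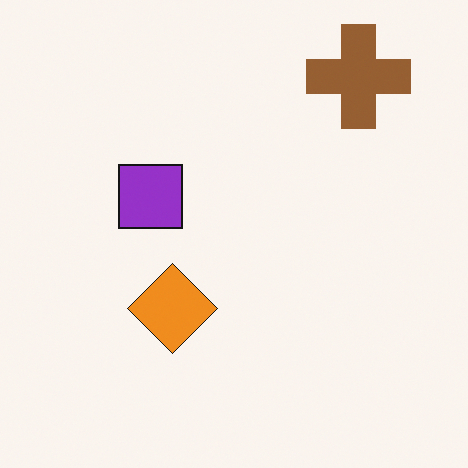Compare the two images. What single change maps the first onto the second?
The second image is the first transposed (reflected across the top-left ↔ bottom-right diagonal).

Shapes have swapped their row and column positions — what was in the top-right is now in the bottom-left — a diagonal reflection.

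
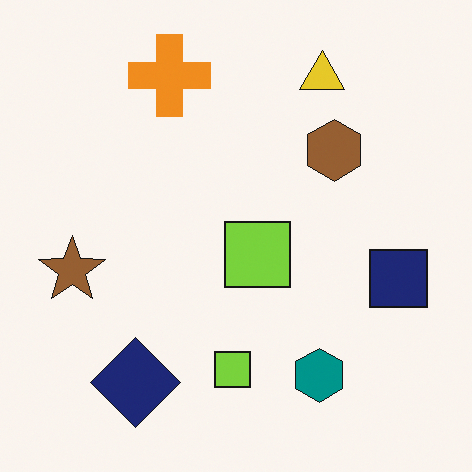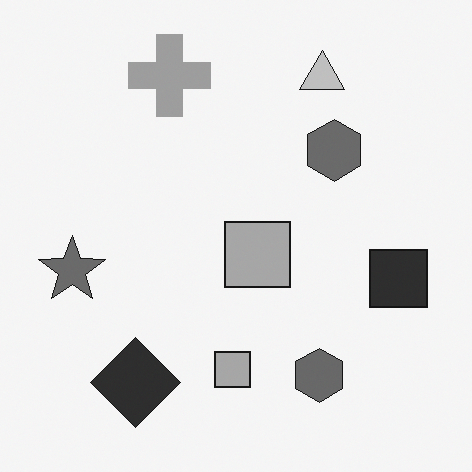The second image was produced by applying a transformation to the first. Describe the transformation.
This is the original image converted to grayscale.

All color is removed — every shape is now a shade of grey.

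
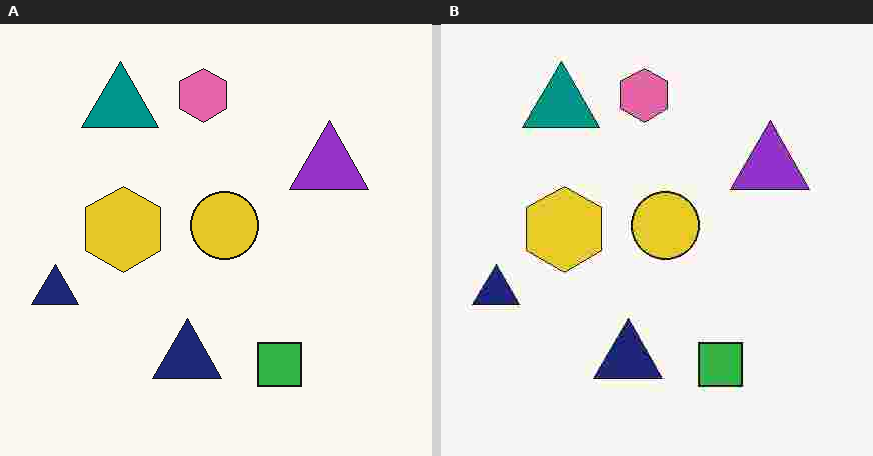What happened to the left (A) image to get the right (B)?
The image was degraded with heavy JPEG compression.

Blocky 8×8 compression artifacts appear around shape edges and the flat background shows ringing — characteristic JPEG degradation.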